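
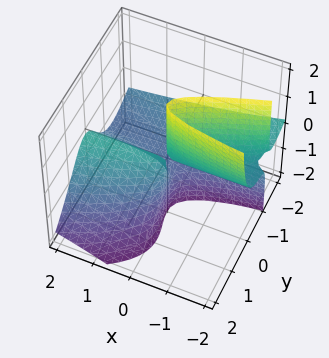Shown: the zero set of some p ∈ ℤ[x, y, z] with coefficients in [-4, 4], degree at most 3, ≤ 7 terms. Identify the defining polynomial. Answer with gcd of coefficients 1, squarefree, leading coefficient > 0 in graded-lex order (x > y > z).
y^3 + 2*y^2*z - x*y + x*z + 3*y^2

(a) Degree: no degree-2 surface has this shape, so deg p = 3.
(b) From the visible intercepts: the visible z-axis segment lies entirely on the surface; the visible x-axis segment lies entirely on the surface.
(c) Matching integer coefficients to the picture gives p.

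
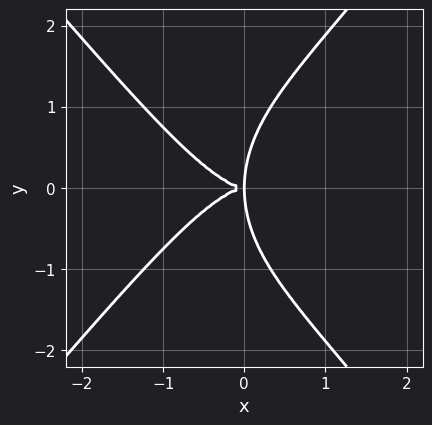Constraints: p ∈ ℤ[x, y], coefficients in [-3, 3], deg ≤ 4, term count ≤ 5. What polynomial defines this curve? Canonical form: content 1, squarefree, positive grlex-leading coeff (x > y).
2*x^4 - y^4 + 3*x*y^2

First, the degree is 4 — the shape is more complex than any degree-3 curve.
Then, symmetries: the y ↦ −y reflection is a symmetry, so y appears only in even powers.
Then, from the visible intercepts: it meets the y-axis at y = 0 (among the integer gridlines); one x-axis crossing is at x = 0.
Finally, matching integer coefficients to the picture gives p.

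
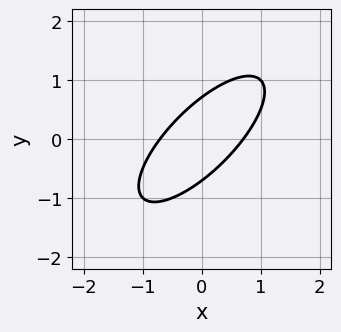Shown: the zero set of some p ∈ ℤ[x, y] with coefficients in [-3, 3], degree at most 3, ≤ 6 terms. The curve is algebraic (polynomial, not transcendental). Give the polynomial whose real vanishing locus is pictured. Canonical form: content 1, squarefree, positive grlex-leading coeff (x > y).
2*x^2 - 3*x*y + 2*y^2 - 1

1. The degree is 2 — a generic line meets the curve in up to 2 points.
2. Putting this together gives p.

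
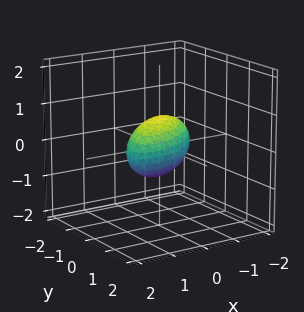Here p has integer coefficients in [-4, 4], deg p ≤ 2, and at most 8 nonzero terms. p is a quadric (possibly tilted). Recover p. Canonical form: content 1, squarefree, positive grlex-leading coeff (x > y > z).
2*x^2 - 3*x*y + 3*y^2 - y*z + 3*z^2 - 2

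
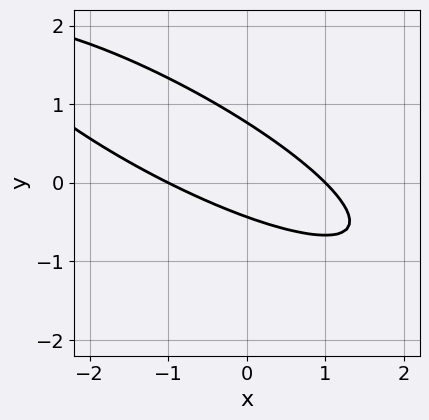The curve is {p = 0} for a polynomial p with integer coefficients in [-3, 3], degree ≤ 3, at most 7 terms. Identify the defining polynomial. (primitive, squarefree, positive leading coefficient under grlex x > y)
x^2 + 3*x*y + 3*y^2 - y - 1

(a) The degree is 2 — no degree-1 curve has this shape.
(b) Against the integer gridlines: the x-axis gridline crossings are at x ∈ {-1, 1}.
(c) Matching integer coefficients to the picture gives p.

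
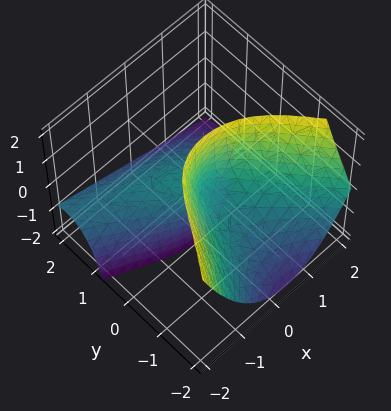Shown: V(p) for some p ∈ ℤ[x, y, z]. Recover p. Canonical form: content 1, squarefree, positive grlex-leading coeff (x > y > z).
x^2*y - y^3 - 2*x^2 - x*y - 3*y*z

(a) I count 2 distinct pieces. Treating them together as one polynomial.
(b) deg p = 3. The shape is more complex than any degree-2 surface.
(c) Reading off the gridlines: it crosses the y-axis at the gridline y = 0; one x-axis crossing is at x = 0; every point of the z-axis in the box is on the surface.
(d) Matching integer coefficients to the picture gives p.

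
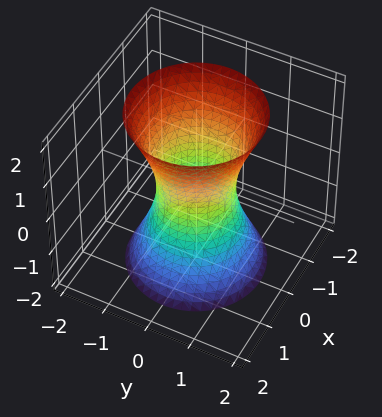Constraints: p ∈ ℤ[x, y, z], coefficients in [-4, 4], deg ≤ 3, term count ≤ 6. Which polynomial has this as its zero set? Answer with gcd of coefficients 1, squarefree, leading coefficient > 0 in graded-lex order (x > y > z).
1. deg p = 2.
2. Symmetries: it's symmetric under z → −z, forcing even powers of z; rotational symmetry about the z-axis ⇒ p depends on x, y only through x² + y².
3. From the visible intercepts: a circular section at z = 0 has radius between 0 and 1; no z-intercept at any integer in the box.
4. Matching integer coefficients to the picture gives p.

3*x^2 + 3*y^2 - z^2 - 2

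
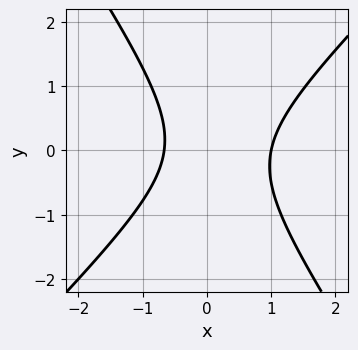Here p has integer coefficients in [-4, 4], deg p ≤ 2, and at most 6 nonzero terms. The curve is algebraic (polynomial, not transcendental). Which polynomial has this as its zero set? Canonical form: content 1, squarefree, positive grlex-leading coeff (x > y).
First, the degree is 2 — a generic line meets the curve in up to 2 points.
Next, from the axis intercepts and sections: the curve avoids every integer y-axis point in the box; it meets the x-axis at x = 1 (among the integer gridlines).
Finally, solving for integer coefficients yields p as stated.

3*x^2 - x*y - 2*y^2 - x - 2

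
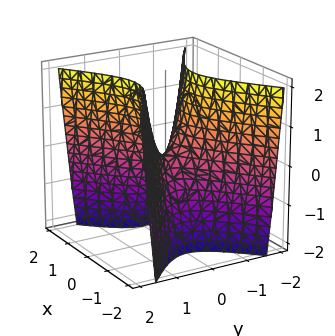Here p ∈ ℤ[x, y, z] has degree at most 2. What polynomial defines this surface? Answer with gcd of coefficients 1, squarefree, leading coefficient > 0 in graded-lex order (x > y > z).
(a) The degree is 2 — a hyperbolic paraboloid; a quadric.
(b) Symmetries: the x ↦ −x reflection is a symmetry, so x appears only in even powers; mirror symmetry y ↦ −y ⇒ only even powers of y.
(c) From the visible intercepts: it meets the x-axis at x = 0 (among the integer gridlines); one y-axis crossing is at y = 0.
(d) Solving for integer coefficients yields p as stated.

2*x^2 - 3*y^2 + z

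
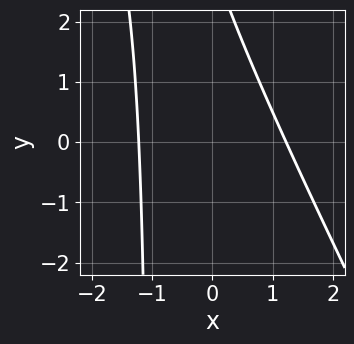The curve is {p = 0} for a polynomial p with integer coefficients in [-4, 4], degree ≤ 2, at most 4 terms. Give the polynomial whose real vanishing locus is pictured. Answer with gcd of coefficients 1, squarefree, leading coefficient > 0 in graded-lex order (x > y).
2*x^2 + x*y + y - 3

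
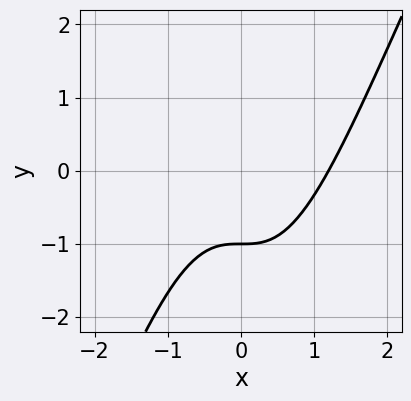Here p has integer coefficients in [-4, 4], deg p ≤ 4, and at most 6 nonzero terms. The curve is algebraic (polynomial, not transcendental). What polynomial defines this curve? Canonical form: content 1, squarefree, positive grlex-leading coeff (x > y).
First, deg p = 3. The shape is more complex than any degree-2 curve.
Next, against the integer gridlines: one y-axis crossing is at y = -1.
Finally, putting this together gives p.

2*x^3 - x^2*y - x^2 - 2*y - 2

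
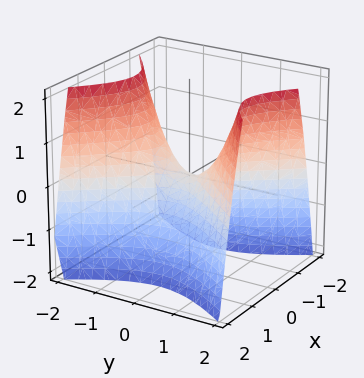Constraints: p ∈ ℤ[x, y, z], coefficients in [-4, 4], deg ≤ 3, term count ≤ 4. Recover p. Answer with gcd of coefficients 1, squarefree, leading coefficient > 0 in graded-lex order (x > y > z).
3*x^2 - 2*y^2 + 2*z

First, deg p = 2. A hyperbolic paraboloid; a quadric.
Then, symmetries: it's symmetric under y → −y, forcing even powers of y; mirror symmetry x ↦ −x ⇒ only even powers of x.
Next, reading off the gridlines: it crosses the y-axis at the gridline y = 0; it meets the x-axis at x = 0 (among the integer gridlines); it meets the z-axis at z = 0 (among the integer gridlines).
Finally, these observations pin down the coefficients.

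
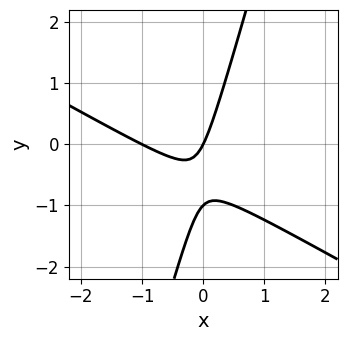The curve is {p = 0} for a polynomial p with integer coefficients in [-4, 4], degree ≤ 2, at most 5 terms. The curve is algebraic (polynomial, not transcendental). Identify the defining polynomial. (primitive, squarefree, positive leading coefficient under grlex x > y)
2*x^2 + 3*x*y - y^2 + 2*x - y

deg p = 2.
Reading off the gridlines: among the integer gridlines, it crosses the x-axis at x ∈ {-1, 0}; among the integer gridlines, it crosses the y-axis at y ∈ {-1, 0}.
Together with the visible shape, these determine p as stated.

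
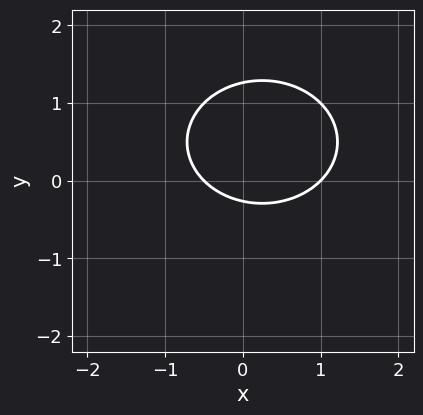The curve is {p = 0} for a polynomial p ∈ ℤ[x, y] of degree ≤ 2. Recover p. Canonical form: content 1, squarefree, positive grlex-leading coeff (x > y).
2*x^2 + 3*y^2 - x - 3*y - 1

1. deg p = 2.
2. Reading off the gridlines: it meets the x-axis at x = 1 (among the integer gridlines).
3. Solving for integer coefficients yields p as stated.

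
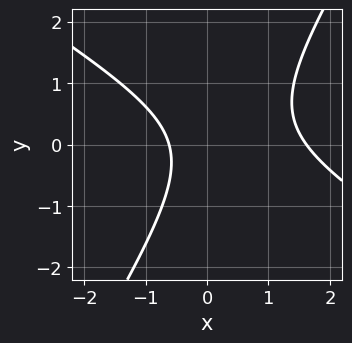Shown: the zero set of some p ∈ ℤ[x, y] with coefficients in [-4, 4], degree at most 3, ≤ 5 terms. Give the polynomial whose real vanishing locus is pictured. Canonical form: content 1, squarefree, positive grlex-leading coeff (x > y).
(a) deg p = 2. The shape is more complex than any degree-1 curve.
(b) From the axis intercepts and sections: the curve avoids every integer y-axis point in the box.
(c) The integer polynomial consistent with all of this is the stated p.

x^2 + x*y - y^2 - x - 1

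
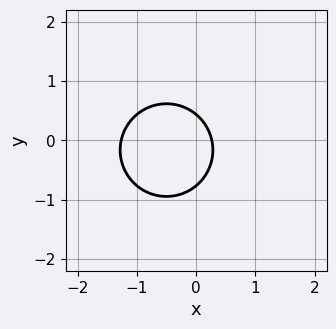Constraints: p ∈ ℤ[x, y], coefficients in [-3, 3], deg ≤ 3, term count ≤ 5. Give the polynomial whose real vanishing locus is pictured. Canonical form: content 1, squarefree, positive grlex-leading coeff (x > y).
First, degree: the shape is more complex than any degree-1 curve, so deg p = 2.
Finally, putting this together gives p.

3*x^2 + 3*y^2 + 3*x + y - 1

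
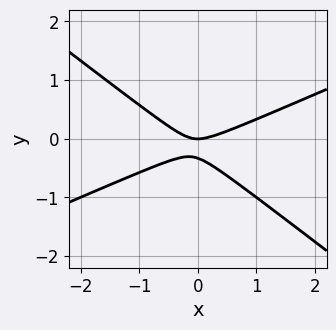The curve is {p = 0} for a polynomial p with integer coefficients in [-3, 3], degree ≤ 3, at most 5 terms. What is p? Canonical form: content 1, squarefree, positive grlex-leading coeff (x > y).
x^2 - x*y - 3*y^2 - y

The degree is 2 — the shape is more complex than any degree-1 curve.
Against the integer gridlines: it crosses the y-axis at the gridline y = 0; it meets the x-axis at x = 0 (among the integer gridlines).
Together with the visible shape, these determine p as stated.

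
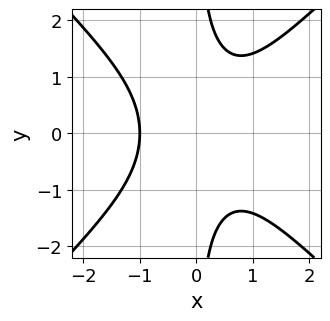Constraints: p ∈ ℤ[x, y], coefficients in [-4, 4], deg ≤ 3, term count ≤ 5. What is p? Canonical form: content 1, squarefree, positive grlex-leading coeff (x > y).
First, the degree is 3 — the shape is more complex than any degree-2 curve.
Next, symmetries: the y ↦ −y reflection is a symmetry, so y appears only in even powers.
Next, against the integer gridlines: it meets the x-axis at x = -1 (among the integer gridlines); it misses every integer gridline on the y-axis.
Finally, matching integer coefficients to the picture gives p.

x^3 - x*y^2 + 1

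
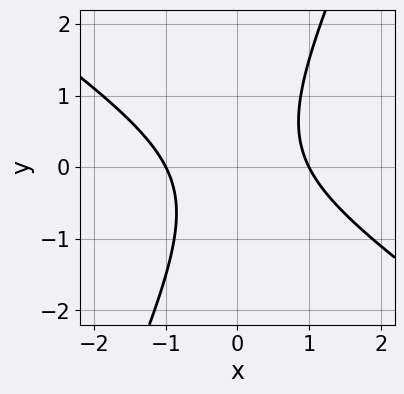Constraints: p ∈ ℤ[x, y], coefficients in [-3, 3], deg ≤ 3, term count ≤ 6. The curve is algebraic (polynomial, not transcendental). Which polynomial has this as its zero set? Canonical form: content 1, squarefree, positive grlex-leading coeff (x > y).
3*x^2 + 3*x*y - 2*y^2 - 3

1. deg p = 2. A generic line meets the curve in up to 2 points.
2. Checking where it meets the axes: it misses every integer gridline on the y-axis; the x-axis gridline crossings are at x ∈ {-1, 1}.
3. Solving for integer coefficients yields p as stated.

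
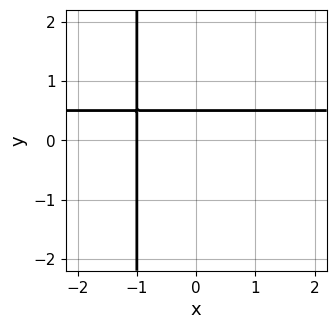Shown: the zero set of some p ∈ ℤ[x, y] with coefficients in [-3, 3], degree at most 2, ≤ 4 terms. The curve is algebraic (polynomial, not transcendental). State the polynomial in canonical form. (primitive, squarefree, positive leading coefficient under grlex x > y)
2*x*y - x + 2*y - 1

First, the degree is 2 — the shape is more complex than any degree-1 curve.
Then, checking where it meets the axes: it crosses the x-axis at the gridline x = -1.
Finally, fitting integer coefficients to these (and the overall shape) gives p.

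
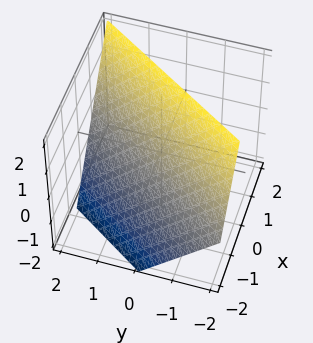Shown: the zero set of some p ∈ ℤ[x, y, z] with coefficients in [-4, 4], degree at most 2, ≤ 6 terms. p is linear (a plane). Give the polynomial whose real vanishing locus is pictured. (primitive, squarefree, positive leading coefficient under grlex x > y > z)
(a) Degree: every cross-section is a straight line — this is a plane, so deg p = 1.
(b) From the axis intercepts and sections: one z-axis crossing is at z = 1; it crosses the y-axis at the gridline y = 1.
(c) These observations pin down the coefficients.

3*x - 2*y - 2*z + 2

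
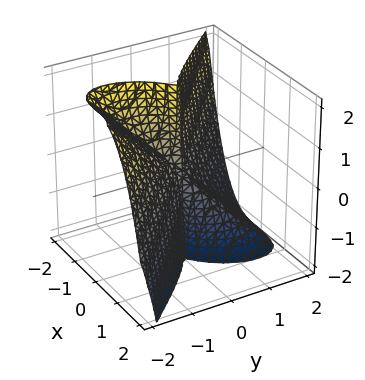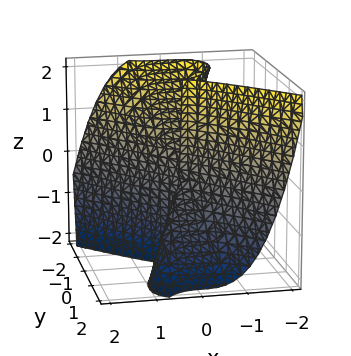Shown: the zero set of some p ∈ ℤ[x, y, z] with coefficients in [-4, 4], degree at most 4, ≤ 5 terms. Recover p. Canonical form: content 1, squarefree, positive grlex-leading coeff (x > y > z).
3*x^3 + 2*y^3 + 2*y^2*z

1. deg p = 3.
2. From the axis intercepts and sections: one y-axis crossing is at y = 0; one x-axis crossing is at x = 0.
3. Together with the visible shape, these determine p as stated.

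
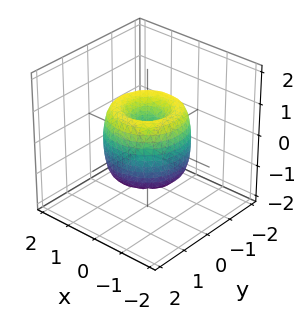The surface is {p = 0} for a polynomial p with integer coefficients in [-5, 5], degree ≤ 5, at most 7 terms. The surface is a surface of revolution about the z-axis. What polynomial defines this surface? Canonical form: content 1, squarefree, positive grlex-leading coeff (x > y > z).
2*x^4 + 4*x^2*y^2 + 2*y^4 - 3*x^2 - 3*y^2 + z^2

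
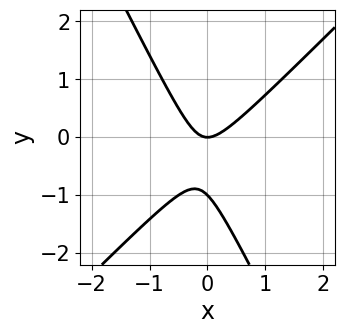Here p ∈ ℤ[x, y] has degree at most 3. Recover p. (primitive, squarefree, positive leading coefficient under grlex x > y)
2*x^2 - x*y - y^2 - y

1. Degree: the shape is more complex than any degree-1 curve, so deg p = 2.
2. Reading off the gridlines: it meets the x-axis at x = 0 (among the integer gridlines); the y-axis gridline crossings are at y ∈ {-1, 0}.
3. Matching integer coefficients to the picture gives p.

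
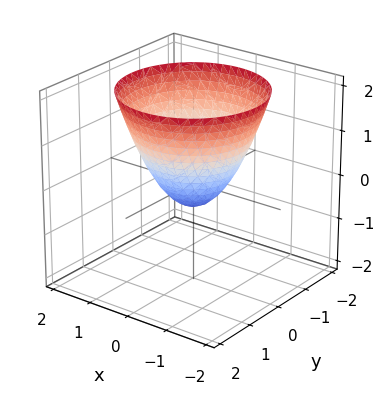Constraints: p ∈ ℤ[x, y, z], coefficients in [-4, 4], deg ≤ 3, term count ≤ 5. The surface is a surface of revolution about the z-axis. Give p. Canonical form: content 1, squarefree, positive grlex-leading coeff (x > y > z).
(a) deg p = 2. No degree-1 surface has this shape.
(b) Symmetries: every cross-section ⟂ z is a circle, so x, y appear only via x² + y².
(c) Against the integer gridlines: a circular section at z = 0 has radius between 0 and 1.
(d) These observations pin down the coefficients.

2*x^2 + 2*y^2 - 2*z - 1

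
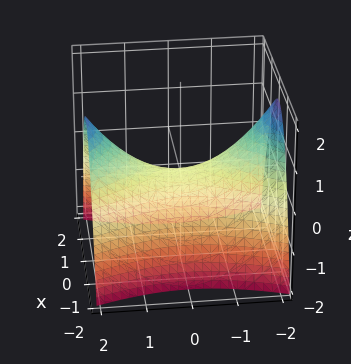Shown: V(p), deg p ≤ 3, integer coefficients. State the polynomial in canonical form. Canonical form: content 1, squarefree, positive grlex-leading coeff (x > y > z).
The degree is 2 — a saddle surface; a quadric.
Symmetries: mirror symmetry x ↦ −x ⇒ only even powers of x; it's symmetric under y → −y, forcing even powers of y.
Reading off the gridlines: it crosses the z-axis at the gridline z = 0; it meets the y-axis at y = 0 (among the integer gridlines); it meets the x-axis at x = 0 (among the integer gridlines).
Assembling these constraints gives the stated polynomial.

3*x^2 - y^2 + 3*z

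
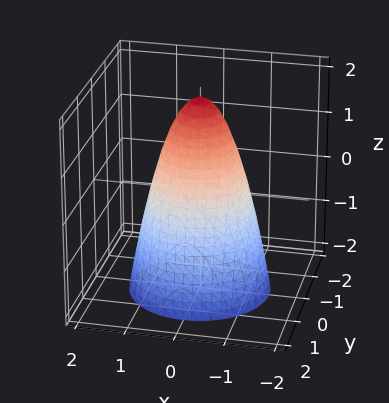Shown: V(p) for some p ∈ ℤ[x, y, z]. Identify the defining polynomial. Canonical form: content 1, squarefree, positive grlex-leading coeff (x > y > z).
2*x^2 + 2*y^2 + z - 2

Degree: the shape is more complex than any degree-1 surface, so deg p = 2.
By symmetry, the surface is invariant under rotation about z: p = q(x² + y², z).
Observable constraints: a circular section at z = -1 has radius between 1 and 2; the x-axis gridline crossings are at x ∈ {-1, 1}; one z-axis crossing is at z = 2.
Putting this together gives p. Check: (0, 1, 0) on the y-axis lies on the surface, and p(0, 1, 0) = 0. ✓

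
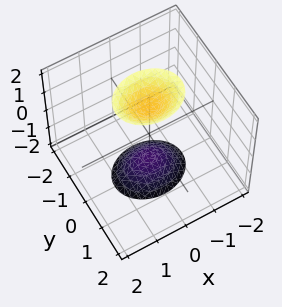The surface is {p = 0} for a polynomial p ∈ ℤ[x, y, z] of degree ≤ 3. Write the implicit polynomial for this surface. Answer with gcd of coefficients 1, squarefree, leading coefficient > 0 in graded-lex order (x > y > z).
First, I count 2 distinct pieces. They look like related sheets of one shape, so recover p as a whole.
Next, the degree is 2 — two separate bowl-shaped sheets opening away from each other; a quadric.
Next, symmetries: it's symmetric under z → −z, forcing even powers of z; the x ↦ −x reflection is a symmetry, so x appears only in even powers; the y ↦ −y reflection is a symmetry, so y appears only in even powers.
Next, observable constraints: no x-intercept at any integer in the box; no y-intercept at any integer in the box.
Finally, these observations pin down the coefficients.

2*x^2 + 3*y^2 - z^2 + 2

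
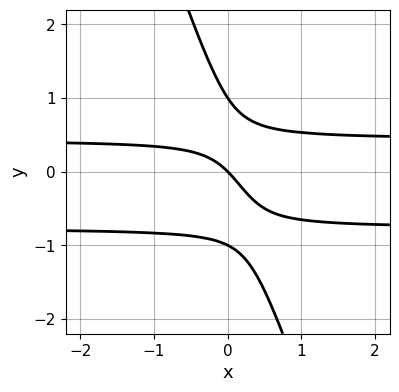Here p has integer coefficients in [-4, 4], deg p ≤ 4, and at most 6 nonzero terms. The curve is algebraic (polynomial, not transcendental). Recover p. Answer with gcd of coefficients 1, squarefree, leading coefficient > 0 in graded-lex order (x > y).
3*x*y^2 + y^3 + x*y - x - y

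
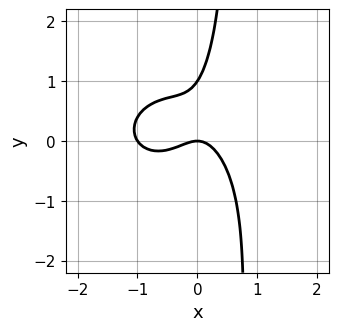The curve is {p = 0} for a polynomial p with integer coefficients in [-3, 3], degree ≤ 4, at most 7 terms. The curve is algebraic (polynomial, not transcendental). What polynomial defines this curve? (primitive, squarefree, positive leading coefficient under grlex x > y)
(a) The degree is 3 — no degree-2 curve has this shape.
(b) Against the integer gridlines: among the integer gridlines, it crosses the x-axis at x ∈ {-1, 0}; among the integer gridlines, it crosses the y-axis at y ∈ {0, 1}.
(c) Putting this together gives p.

3*x^3 + 3*x*y^2 + 3*x^2 - 2*y^2 + 2*y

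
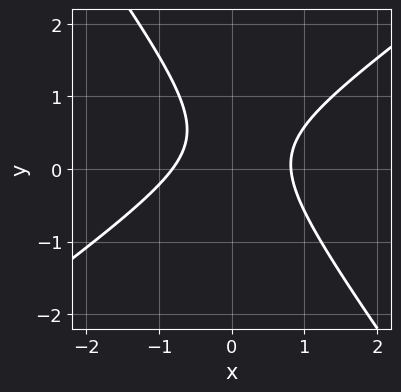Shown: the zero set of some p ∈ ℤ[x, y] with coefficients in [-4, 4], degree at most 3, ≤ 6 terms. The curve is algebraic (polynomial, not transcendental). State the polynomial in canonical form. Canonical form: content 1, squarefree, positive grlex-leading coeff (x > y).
deg p = 2.
Against the integer gridlines: the curve avoids every integer y-axis point in the box.
Together with the visible shape, these determine p as stated.

3*x^2 - 2*x*y - 3*y^2 + 2*y - 2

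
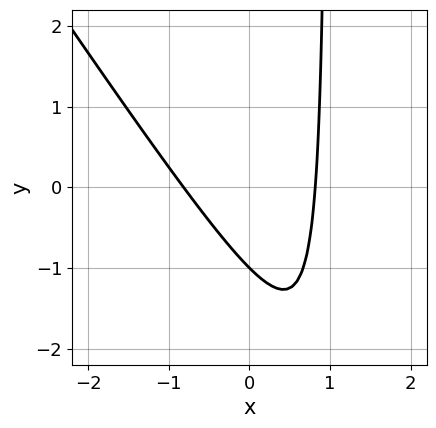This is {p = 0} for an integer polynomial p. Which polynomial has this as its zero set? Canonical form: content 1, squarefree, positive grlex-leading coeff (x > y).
1. The degree is 2 — a generic line meets the curve in up to 2 points.
2. Observable constraints: it crosses the y-axis at the gridline y = -1.
3. Together with the visible shape, these determine p as stated.

3*x^2 + 2*x*y - 2*y - 2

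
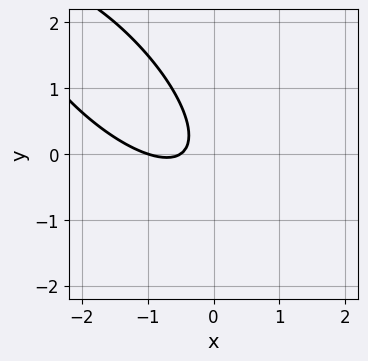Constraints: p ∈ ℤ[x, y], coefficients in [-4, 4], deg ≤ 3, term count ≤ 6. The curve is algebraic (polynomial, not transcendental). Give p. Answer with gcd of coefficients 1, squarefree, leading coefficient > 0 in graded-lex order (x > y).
2*x^2 + 3*x*y + 2*y^2 + 3*x + 1

deg p = 2. A generic line meets the curve in up to 2 points.
Against the integer gridlines: it misses every integer gridline on the y-axis; it crosses the x-axis at the gridline x = -1.
These observations pin down the coefficients.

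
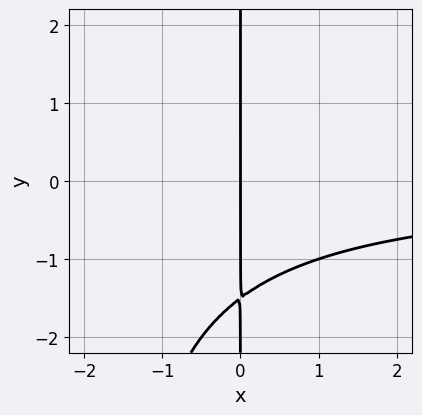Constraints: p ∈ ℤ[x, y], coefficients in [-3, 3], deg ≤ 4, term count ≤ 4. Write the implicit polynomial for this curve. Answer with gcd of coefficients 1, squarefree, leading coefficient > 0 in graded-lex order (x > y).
x^2*y + 2*x*y + 3*x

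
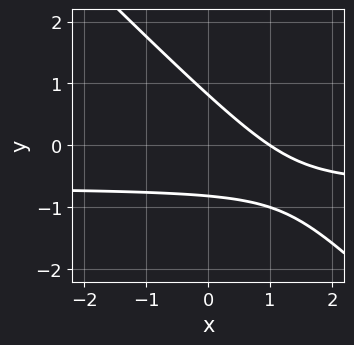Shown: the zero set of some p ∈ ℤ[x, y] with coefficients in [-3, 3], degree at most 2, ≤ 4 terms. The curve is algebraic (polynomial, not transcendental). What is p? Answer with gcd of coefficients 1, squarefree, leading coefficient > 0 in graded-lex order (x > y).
The degree is 2 — the shape is more complex than any degree-1 curve.
Reading off the gridlines: it meets the x-axis at x = 1 (among the integer gridlines).
Putting this together gives p.

3*x*y + 3*y^2 + 2*x - 2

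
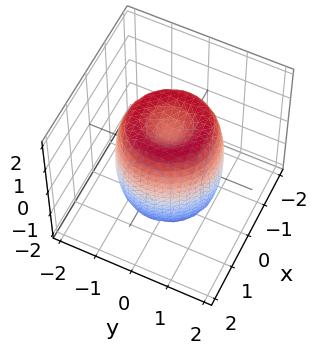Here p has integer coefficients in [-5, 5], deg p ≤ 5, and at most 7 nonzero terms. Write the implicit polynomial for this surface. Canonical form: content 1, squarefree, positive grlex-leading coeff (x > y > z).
(a) Degree: no degree-3 surface has this shape, so deg p = 4.
(b) Symmetry: the surface is invariant under rotation about z: p = q(x² + y², z).
(c) Observable constraints: the z-axis gridline crossings are at z ∈ {-1, 1}; a circular section at z = -1 has radius between 1 and 2.
(d) These observations pin down the coefficients.

2*x^4 + 4*x^2*y^2 + 2*y^4 - 3*x^2 - 3*y^2 + z^2 - 1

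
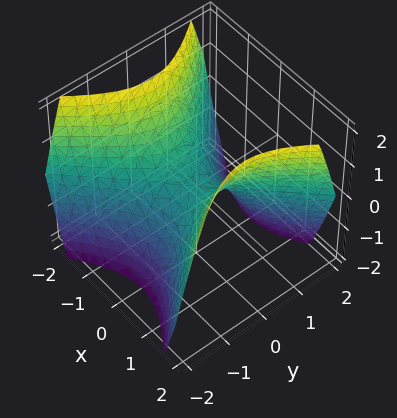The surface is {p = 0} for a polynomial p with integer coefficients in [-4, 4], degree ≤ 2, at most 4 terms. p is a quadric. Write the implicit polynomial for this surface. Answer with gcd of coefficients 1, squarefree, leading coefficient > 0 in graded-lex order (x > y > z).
x^2 - y^2 - z

First, degree: a hyperbolic paraboloid; a quadric, so deg p = 2.
Next, symmetries: the x ↦ −x reflection is a symmetry, so x appears only in even powers; it's symmetric under y → −y, forcing even powers of y.
Next, reading off the gridlines: it crosses the y-axis at the gridline y = 0; it crosses the x-axis at the gridline x = 0; it meets the z-axis at z = 0 (among the integer gridlines).
Finally, these observations pin down the coefficients.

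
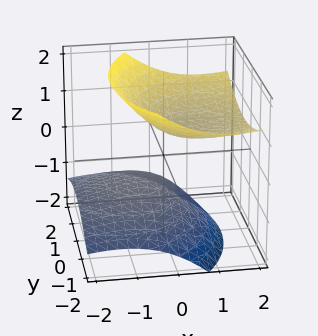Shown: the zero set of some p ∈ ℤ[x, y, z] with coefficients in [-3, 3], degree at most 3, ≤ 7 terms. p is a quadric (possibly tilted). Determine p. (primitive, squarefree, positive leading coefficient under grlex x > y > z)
1. I count 2 distinct pieces. Treating them together as one polynomial.
2. The degree is 2 — the shape is more complex than any degree-1 surface.
3. From the axis intercepts and sections: the surface avoids every integer x-axis point in the box; the surface avoids every integer y-axis point in the box.
4. Solving for integer coefficients yields p as stated.

x^2 - 2*x*z + y^2 - 2*z^2 + 1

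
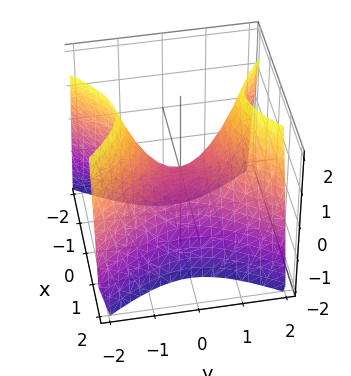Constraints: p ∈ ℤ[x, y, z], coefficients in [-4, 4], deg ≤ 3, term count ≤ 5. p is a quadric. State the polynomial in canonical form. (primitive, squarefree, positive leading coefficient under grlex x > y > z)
3*x^2 - 2*y^2 + 2*z

1. deg p = 2.
2. Symmetries: the y ↦ −y reflection is a symmetry, so y appears only in even powers; mirror symmetry x ↦ −x ⇒ only even powers of x.
3. Reading off the gridlines: it crosses the x-axis at the gridline x = 0; one y-axis crossing is at y = 0.
4. The integer polynomial consistent with all of this is the stated p.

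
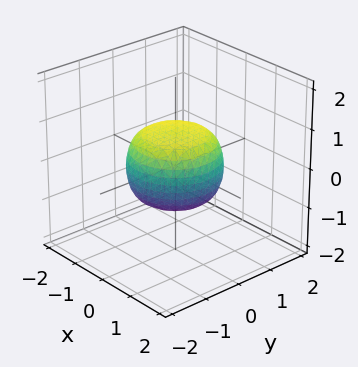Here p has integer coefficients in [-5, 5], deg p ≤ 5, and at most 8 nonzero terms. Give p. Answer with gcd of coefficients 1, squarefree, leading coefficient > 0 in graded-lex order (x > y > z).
1. The degree is 4 — no degree-3 surface has this shape.
2. By symmetry, every cross-section ⟂ z is a circle, so x, y appear only via x² + y².
3. Against the integer gridlines: a circular section at z = 0 has radius between 1 and 2.
4. Putting this together gives p.

2*x^4 + 4*x^2*y^2 + 2*y^4 - x^2 - y^2 + 3*z^2 - 2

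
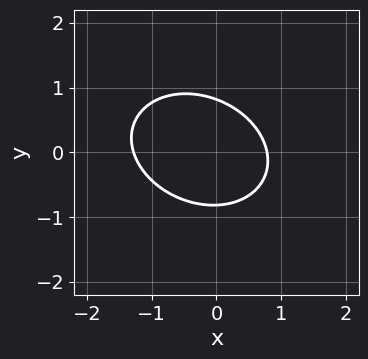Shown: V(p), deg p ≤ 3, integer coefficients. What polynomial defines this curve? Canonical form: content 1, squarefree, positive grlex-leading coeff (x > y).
1. deg p = 2. The shape is more complex than any degree-1 curve.
2. Solving for integer coefficients yields p as stated.

2*x^2 + x*y + 3*y^2 + x - 2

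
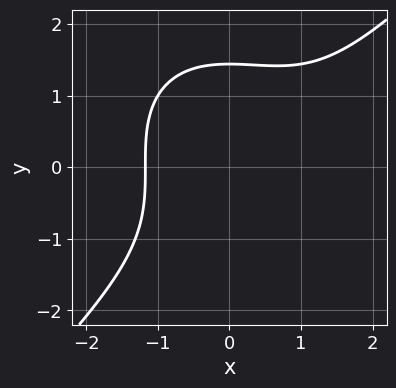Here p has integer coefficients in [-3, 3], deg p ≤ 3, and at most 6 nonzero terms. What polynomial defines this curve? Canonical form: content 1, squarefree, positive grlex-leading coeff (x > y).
deg p = 3. The shape is more complex than any degree-2 curve.
Putting this together gives p.

x^3 - y^3 - x^2 + 3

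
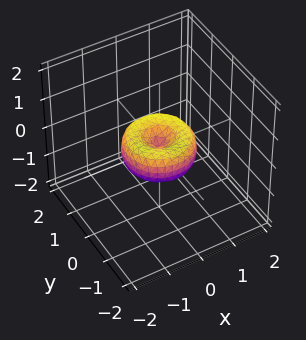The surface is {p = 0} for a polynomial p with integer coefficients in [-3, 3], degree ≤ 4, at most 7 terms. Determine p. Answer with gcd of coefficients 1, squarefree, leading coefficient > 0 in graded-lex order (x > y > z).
(a) The degree is 4 — a generic line meets the surface in up to 4 points.
(b) Symmetries: the z-axis is an axis of rotation, so x and y enter only as x² + y².
(c) Observable constraints: the x-axis gridline crossings are at x ∈ {-1, 0, 1}; the y-axis gridline crossings are at y ∈ {-1, 0, 1}.
(d) Solving for integer coefficients yields p as stated.

x^4 + 2*x^2*y^2 + y^4 - x^2 - y^2 + z^2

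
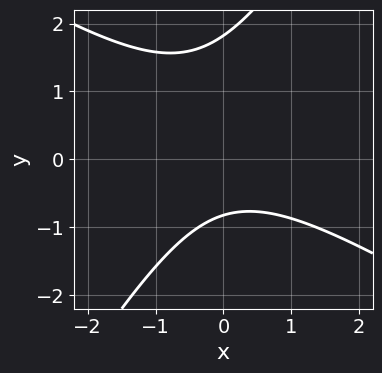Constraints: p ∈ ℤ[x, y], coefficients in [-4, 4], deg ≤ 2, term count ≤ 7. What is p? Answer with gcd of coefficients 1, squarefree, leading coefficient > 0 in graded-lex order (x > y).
2*x^2 + 2*x*y - 2*y^2 + 2*y + 3

1. deg p = 2. A generic line meets the curve in up to 2 points.
2. From the visible intercepts: it misses every integer gridline on the x-axis.
3. Matching integer coefficients to the picture gives p.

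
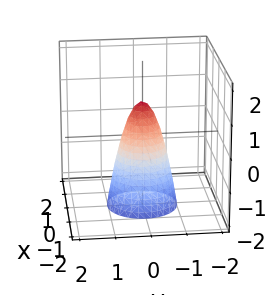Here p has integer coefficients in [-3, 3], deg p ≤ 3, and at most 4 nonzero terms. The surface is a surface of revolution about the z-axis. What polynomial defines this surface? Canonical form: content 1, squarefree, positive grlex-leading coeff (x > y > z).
First, the degree is 2 — the shape is more complex than any degree-1 surface.
Then, symmetries: rotational symmetry about the z-axis ⇒ p depends on x, y only through x² + y².
Next, from the visible intercepts: a circular section at z = 0 has radius between 0 and 1; one z-axis crossing is at z = 1.
Finally, fitting integer coefficients to these (and the overall shape) gives p.

3*x^2 + 3*y^2 + z - 1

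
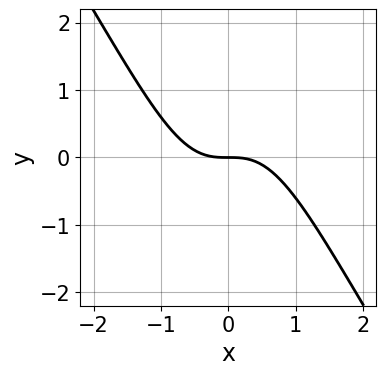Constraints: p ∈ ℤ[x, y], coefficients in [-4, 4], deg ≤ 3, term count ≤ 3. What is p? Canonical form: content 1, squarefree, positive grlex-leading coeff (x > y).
First, the degree is 3 — the shape is more complex than any degree-2 curve.
Then, checking where it meets the axes: it meets the x-axis at x = 0 (among the integer gridlines); it crosses the y-axis at the gridline y = 0.
Finally, matching integer coefficients to the picture gives p.

3*x^3 + 2*x^2*y + 3*y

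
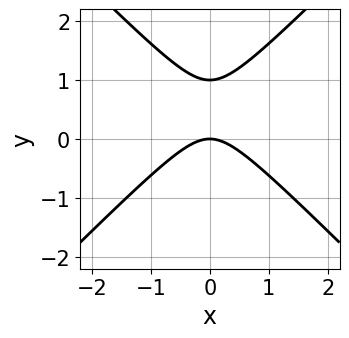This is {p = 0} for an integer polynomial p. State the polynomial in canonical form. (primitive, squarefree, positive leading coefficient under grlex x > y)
x^2 - y^2 + y

1. Degree: a generic line meets the curve in up to 2 points, so deg p = 2.
2. Symmetries: the x ↦ −x reflection is a symmetry, so x appears only in even powers.
3. Checking where it meets the axes: one x-axis crossing is at x = 0; among the integer gridlines, it crosses the y-axis at y ∈ {0, 1}.
4. Solving for integer coefficients yields p as stated.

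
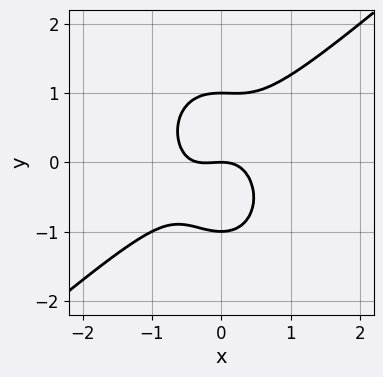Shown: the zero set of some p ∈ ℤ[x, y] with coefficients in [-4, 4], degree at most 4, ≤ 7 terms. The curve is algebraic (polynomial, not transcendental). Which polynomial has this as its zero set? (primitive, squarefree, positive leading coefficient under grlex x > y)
Degree: the shape is more complex than any degree-2 curve, so deg p = 3.
From the axis intercepts and sections: the y-axis gridline crossings are at y ∈ {-1, 0, 1}; it crosses the x-axis at the gridline x = 0.
Matching integer coefficients to the picture gives p.

3*x^3 - 2*x^2*y - 2*y^3 + x^2 + 2*y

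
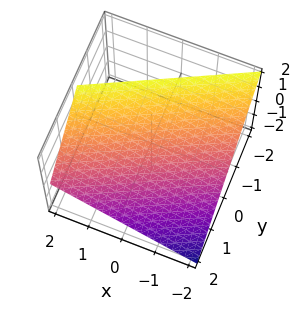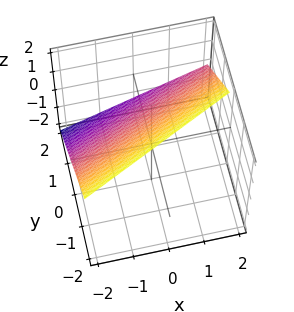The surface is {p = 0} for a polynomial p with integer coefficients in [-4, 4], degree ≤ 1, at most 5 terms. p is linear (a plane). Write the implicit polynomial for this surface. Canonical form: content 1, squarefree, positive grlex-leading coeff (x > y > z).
x - 2*y - 2*z + 2

First, deg p = 1. Every cross-section is a straight line — this is a plane.
Next, checking where it meets the axes: one y-axis crossing is at y = 1; one z-axis crossing is at z = 1; one x-axis crossing is at x = -2.
Finally, fitting integer coefficients to these (and the overall shape) gives p.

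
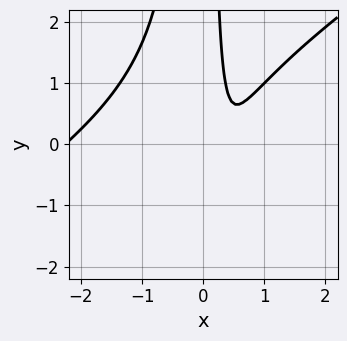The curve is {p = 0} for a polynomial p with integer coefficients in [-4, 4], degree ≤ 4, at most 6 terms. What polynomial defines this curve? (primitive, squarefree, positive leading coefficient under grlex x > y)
First, the degree is 3 — a generic line meets the curve in up to 3 points.
Next, from the visible intercepts: the curve avoids every integer y-axis point in the box; the curve avoids every integer x-axis point in the box.
Finally, matching integer coefficients to the picture gives p.

2*x^3 - 3*x^2*y + 3*x^2 - 3*x + 1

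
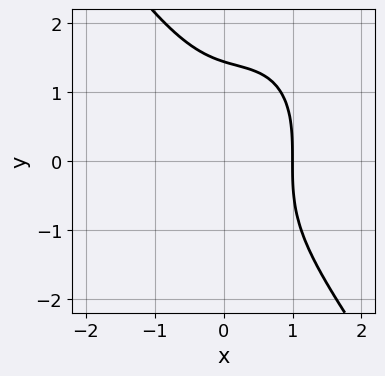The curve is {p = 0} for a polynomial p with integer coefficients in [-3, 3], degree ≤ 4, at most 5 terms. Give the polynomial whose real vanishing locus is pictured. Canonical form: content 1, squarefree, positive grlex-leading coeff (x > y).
3*x^3 + y^3 - 2*x^2 + 2*x - 3

(a) The degree is 3 — a generic line meets the curve in up to 3 points.
(b) Against the integer gridlines: it crosses the x-axis at the gridline x = 1.
(c) The integer polynomial consistent with all of this is the stated p.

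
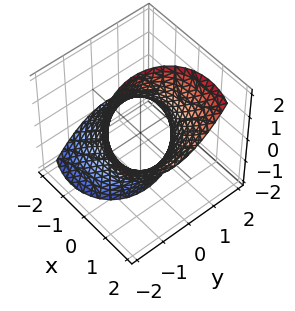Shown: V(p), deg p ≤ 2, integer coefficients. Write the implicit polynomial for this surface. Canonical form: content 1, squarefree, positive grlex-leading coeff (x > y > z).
2*x^2 + x*y - 3*x*z + 2*y^2 - 3

First, degree: no degree-1 surface has this shape, so deg p = 2.
Next, from the visible intercepts: the surface avoids every integer z-axis point in the box.
Finally, assembling these constraints gives the stated polynomial.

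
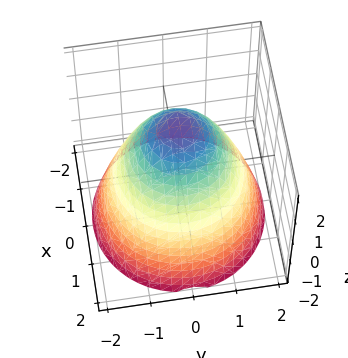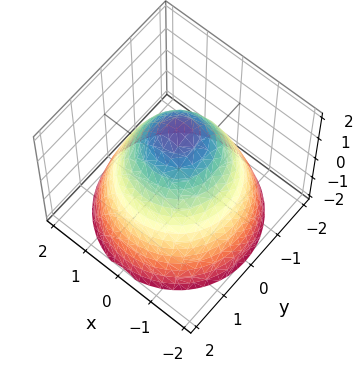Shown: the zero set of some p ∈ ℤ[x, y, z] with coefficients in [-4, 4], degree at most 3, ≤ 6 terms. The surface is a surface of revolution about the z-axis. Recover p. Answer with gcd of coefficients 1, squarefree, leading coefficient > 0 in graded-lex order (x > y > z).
First, the degree is 2 — no degree-1 surface has this shape.
Next, by symmetry, every cross-section ⟂ z is a circle, so x, y appear only via x² + y².
Next, from the visible intercepts: one z-axis crossing is at z = 2; a circular section at z = 1 has radius exactly 1.
Finally, fitting integer coefficients to these (and the overall shape) gives p.

x^2 + y^2 + z - 2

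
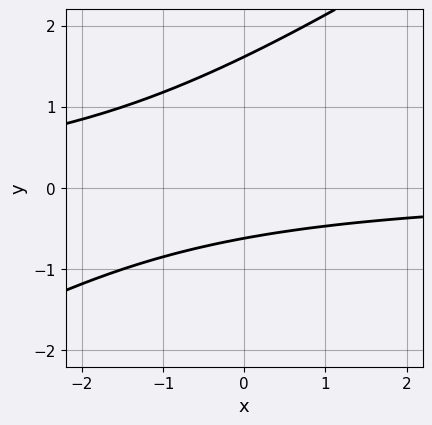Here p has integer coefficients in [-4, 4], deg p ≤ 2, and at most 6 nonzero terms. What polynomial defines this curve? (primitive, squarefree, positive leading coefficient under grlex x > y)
1. deg p = 2.
2. Against the integer gridlines: the curve avoids every integer x-axis point in the box.
3. These observations pin down the coefficients.

2*x*y - 3*y^2 + 3*y + 3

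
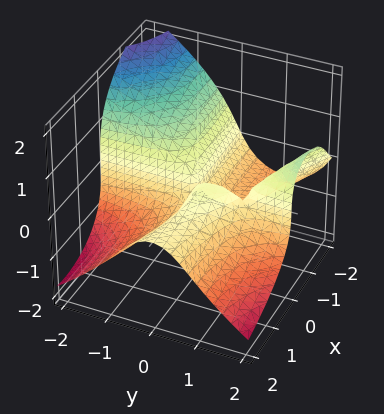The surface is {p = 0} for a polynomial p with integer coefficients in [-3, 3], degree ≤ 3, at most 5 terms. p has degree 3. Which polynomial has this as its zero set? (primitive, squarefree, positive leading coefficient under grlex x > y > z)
Degree: a generic line meets the surface in up to 3 points, so deg p = 3.
Reading off the gridlines: it meets the z-axis at z = 0 (among the integer gridlines); every point of the y-axis in the box is on the surface.
Assembling these constraints gives the stated polynomial. Check: (-1, 0, 0) on the x-axis lies on the surface, and p(-1, 0, 0) = 0. ✓

x^2*y + x^2*z + 2*x*y^2 + 2*z^3 - 2*x*y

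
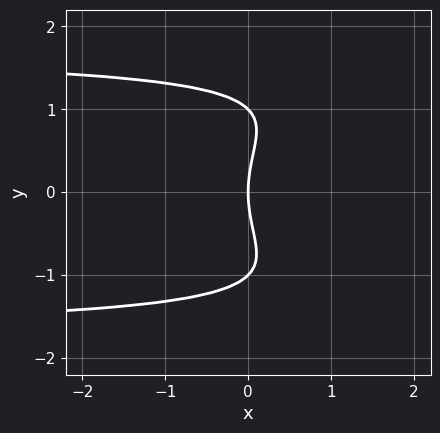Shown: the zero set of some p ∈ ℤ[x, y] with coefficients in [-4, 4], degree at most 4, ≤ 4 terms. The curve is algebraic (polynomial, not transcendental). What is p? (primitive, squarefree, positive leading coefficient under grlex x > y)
y^4 - x*y^2 - y^2 + 3*x

deg p = 4. The shape is more complex than any degree-3 curve.
Symmetries: mirror symmetry y ↦ −y ⇒ only even powers of y.
From the visible intercepts: among the integer gridlines, it crosses the y-axis at y ∈ {-1, 0, 1}; one x-axis crossing is at x = 0.
The integer polynomial consistent with all of this is the stated p.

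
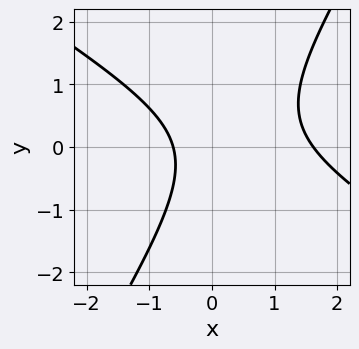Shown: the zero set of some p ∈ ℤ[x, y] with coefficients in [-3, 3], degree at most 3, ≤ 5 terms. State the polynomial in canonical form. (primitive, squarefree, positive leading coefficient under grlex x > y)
x^2 + x*y - y^2 - x - 1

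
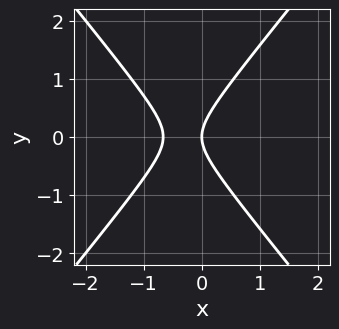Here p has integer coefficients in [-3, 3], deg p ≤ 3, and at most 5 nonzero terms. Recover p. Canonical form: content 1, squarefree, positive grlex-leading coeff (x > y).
3*x^2 - 2*y^2 + 2*x

1. Degree: a generic line meets the curve in up to 2 points, so deg p = 2.
2. Symmetries: mirror symmetry y ↦ −y ⇒ only even powers of y.
3. From the axis intercepts and sections: it meets the x-axis at x = 0 (among the integer gridlines); it meets the y-axis at y = 0 (among the integer gridlines).
4. Putting this together gives p.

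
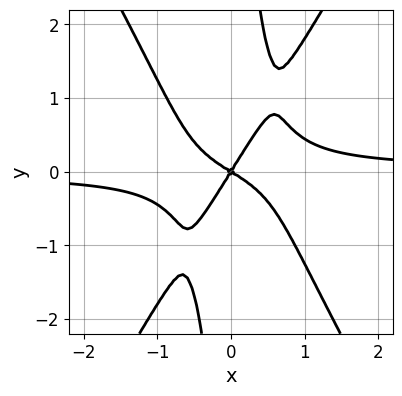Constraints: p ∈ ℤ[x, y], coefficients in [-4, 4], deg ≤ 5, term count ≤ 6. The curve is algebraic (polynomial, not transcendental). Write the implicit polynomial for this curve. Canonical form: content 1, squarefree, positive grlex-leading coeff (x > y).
3*x^3*y - x*y^3 - x^2 - x*y + y^2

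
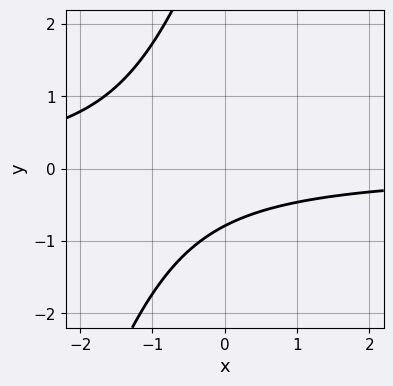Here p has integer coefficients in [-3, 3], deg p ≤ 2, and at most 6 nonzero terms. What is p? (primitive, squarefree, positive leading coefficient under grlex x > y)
1. Degree: the shape is more complex than any degree-1 curve, so deg p = 2.
2. From the axis intercepts and sections: the curve avoids every integer x-axis point in the box.
3. Solving for integer coefficients yields p as stated.

3*x*y - y^2 + 3*y + 3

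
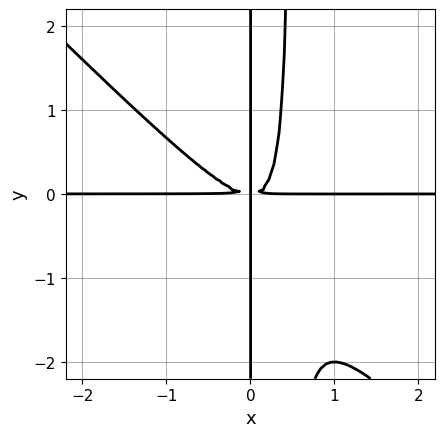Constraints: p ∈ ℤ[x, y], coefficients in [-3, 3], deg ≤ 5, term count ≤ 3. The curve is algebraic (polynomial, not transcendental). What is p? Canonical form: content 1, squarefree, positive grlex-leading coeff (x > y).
First, degree: no degree-3 curve has this shape, so deg p = 4.
Next, observable constraints: the visible y-axis segment lies entirely on the curve; the visible x-axis segment lies entirely on the curve.
Finally, together with the visible shape, these determine p as stated.

2*x^3*y + 2*x^2*y^2 - x*y^2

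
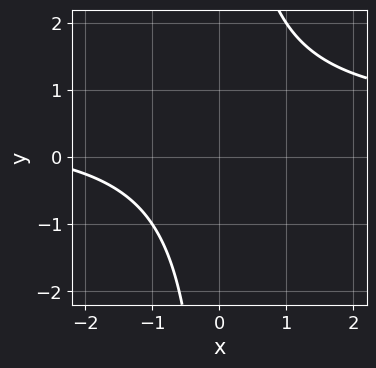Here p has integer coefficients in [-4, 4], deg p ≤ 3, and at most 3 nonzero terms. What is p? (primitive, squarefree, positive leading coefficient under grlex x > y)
First, degree: no degree-1 curve has this shape, so deg p = 2.
Next, checking where it meets the axes: no x-intercept at any integer in the box; the curve avoids every integer y-axis point in the box.
Finally, solving for integer coefficients yields p as stated.

2*x*y - x - 3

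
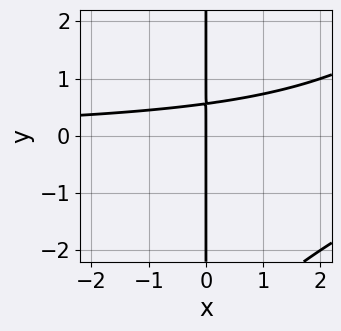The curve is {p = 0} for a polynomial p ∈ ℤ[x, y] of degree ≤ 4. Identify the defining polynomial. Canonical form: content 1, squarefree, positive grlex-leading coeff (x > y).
1. Degree: the shape is more complex than any degree-2 curve, so deg p = 3.
2. Observable constraints: it meets the x-axis at x = 0 (among the integer gridlines); the visible y-axis segment lies entirely on the curve.
3. The integer polynomial consistent with all of this is the stated p.

x^2*y - x*y^2 - 3*x*y + 2*x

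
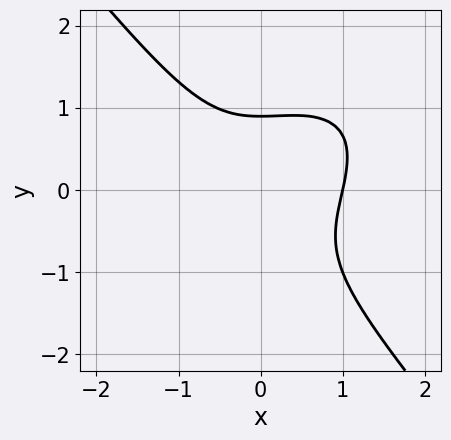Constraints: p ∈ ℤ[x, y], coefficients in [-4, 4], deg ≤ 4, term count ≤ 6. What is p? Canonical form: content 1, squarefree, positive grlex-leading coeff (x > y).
1. The degree is 3 — the shape is more complex than any degree-2 curve.
2. Checking where it meets the axes: it meets the x-axis at x = 1 (among the integer gridlines).
3. Solving for integer coefficients yields p as stated.

3*x^3 - 2*x^2*y + 3*y^3 + y^2 - 3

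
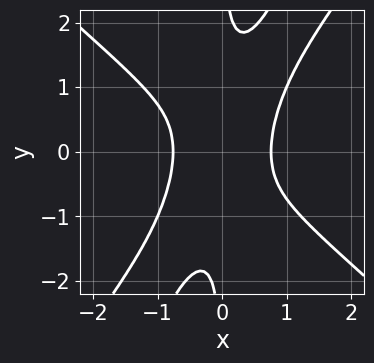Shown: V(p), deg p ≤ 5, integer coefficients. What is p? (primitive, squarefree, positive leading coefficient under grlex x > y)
3*x^4 - 3*x^2*y^2 + x*y^3 - 1

1. Degree: no degree-3 curve has this shape, so deg p = 4.
2. Observable constraints: it misses every integer gridline on the y-axis.
3. Matching integer coefficients to the picture gives p.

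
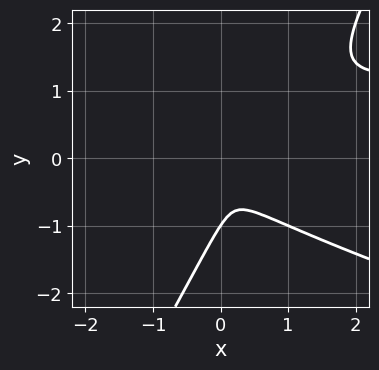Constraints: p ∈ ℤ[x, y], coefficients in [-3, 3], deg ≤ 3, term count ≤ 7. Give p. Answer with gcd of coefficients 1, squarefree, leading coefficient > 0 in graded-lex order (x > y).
First, degree: a generic line meets the curve in up to 3 points, so deg p = 3.
Next, observable constraints: one y-axis crossing is at y = -1.
Finally, matching integer coefficients to the picture gives p.

x^2*y + 3*x*y^2 - 2*y^3 - 2*x^2 - 2*y^2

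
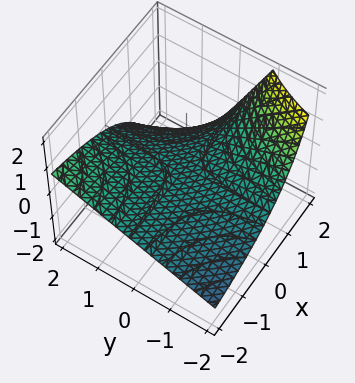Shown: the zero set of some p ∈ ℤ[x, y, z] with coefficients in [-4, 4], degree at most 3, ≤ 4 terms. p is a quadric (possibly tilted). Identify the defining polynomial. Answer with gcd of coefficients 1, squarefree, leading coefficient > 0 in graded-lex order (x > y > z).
x*y - x*z + 3*z

First, deg p = 2. A generic line meets the surface in up to 2 points.
Then, checking where it meets the axes: every point of the y-axis in the box is on the surface; every point of the x-axis in the box is on the surface; it meets the z-axis at z = 0 (among the integer gridlines).
Finally, solving for integer coefficients yields p as stated.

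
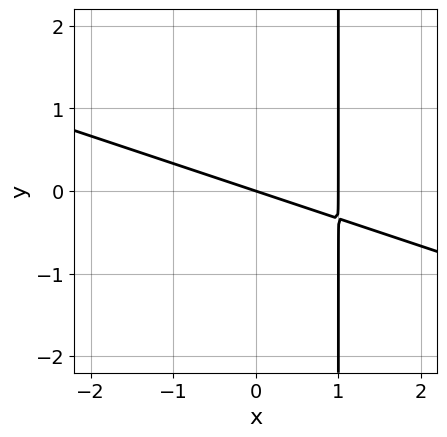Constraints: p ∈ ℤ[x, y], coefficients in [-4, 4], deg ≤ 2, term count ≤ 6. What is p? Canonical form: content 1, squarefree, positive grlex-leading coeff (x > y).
First, degree: the shape is more complex than any degree-1 curve, so deg p = 2.
Then, from the visible intercepts: one y-axis crossing is at y = 0; among the integer gridlines, it crosses the x-axis at x ∈ {0, 1}.
Finally, putting this together gives p.

x^2 + 3*x*y - x - 3*y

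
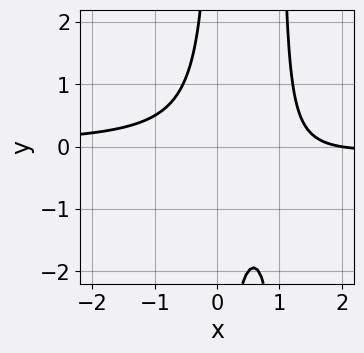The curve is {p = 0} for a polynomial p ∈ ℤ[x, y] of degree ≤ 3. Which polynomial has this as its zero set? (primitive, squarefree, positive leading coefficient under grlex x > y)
3*x^2*y - 3*x*y + x - 2

deg p = 3. No degree-2 curve has this shape.
Checking where it meets the axes: no y-intercept at any integer in the box; one x-axis crossing is at x = 2.
These observations pin down the coefficients.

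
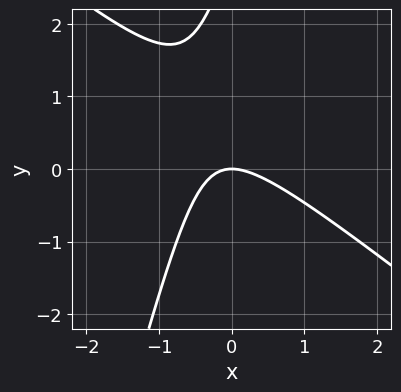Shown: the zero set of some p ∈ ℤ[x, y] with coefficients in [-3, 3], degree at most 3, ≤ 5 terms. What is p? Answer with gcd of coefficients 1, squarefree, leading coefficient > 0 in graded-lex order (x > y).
First, degree: the shape is more complex than any degree-1 curve, so deg p = 2.
Next, from the visible intercepts: it meets the x-axis at x = 0 (among the integer gridlines); one y-axis crossing is at y = 0.
Finally, solving for integer coefficients yields p as stated.

3*x^2 + 3*x*y - y^2 + 3*y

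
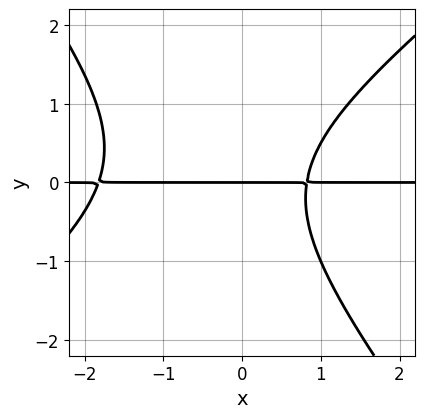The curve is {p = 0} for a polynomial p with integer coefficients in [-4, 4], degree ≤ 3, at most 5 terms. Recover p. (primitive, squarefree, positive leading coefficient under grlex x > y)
2*x^2*y - x*y^2 - 2*y^3 + 2*x*y - 3*y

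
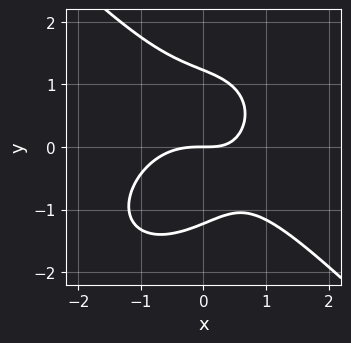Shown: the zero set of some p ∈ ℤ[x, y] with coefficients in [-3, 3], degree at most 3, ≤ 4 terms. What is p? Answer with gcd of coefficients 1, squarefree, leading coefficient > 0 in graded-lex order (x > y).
First, the degree is 3 — the shape is more complex than any degree-2 curve.
Then, from the visible intercepts: one y-axis crossing is at y = 0; one x-axis crossing is at x = 0.
Finally, the integer polynomial consistent with all of this is the stated p.

2*x^3 + 2*y^3 + 2*x*y - 3*y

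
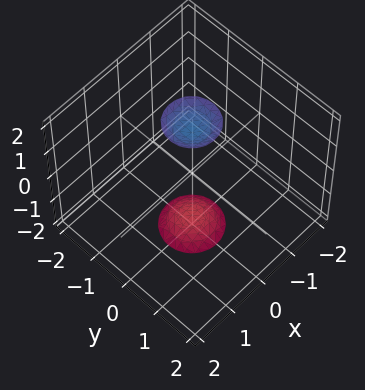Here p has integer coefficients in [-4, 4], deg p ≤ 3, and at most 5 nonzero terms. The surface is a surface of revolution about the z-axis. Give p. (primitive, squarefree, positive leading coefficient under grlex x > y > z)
1. The picture has 2 separate pieces. Treating them together as one polynomial.
2. Degree: no degree-1 surface has this shape, so deg p = 2.
3. Symmetries: rotational symmetry about the z-axis ⇒ p depends on x, y only through x² + y².
4. Against the integer gridlines: a circular section at z = 2 has radius between 0 and 1; no y-intercept at any integer in the box.
5. Together with the visible shape, these determine p as stated.

3*x^2 + 3*y^2 - z^2 + 3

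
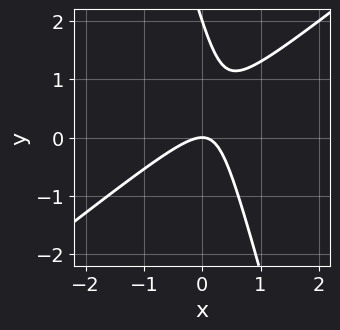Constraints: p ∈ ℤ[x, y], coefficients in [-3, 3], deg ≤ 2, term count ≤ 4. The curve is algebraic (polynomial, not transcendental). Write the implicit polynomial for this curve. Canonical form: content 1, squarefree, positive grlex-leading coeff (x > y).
3*x^2 - 3*x*y - y^2 + 2*y

First, the degree is 2 — the shape is more complex than any degree-1 curve.
Then, reading off the gridlines: the y-axis gridline crossings are at y ∈ {0, 2}; it meets the x-axis at x = 0 (among the integer gridlines).
Finally, together with the visible shape, these determine p as stated.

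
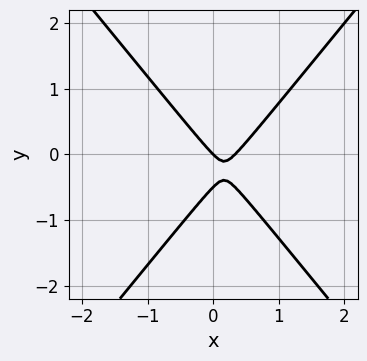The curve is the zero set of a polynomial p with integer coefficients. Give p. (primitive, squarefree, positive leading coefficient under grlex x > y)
(a) Degree: the shape is more complex than any degree-1 curve, so deg p = 2.
(b) From the visible intercepts: one y-axis crossing is at y = 0; one x-axis crossing is at x = 0.
(c) Together with the visible shape, these determine p as stated.

3*x^2 - 2*y^2 - x - y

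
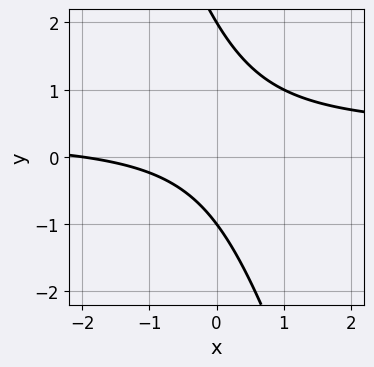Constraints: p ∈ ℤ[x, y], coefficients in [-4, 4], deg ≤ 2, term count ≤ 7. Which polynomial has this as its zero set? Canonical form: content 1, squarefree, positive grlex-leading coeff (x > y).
(a) The degree is 2 — a generic line meets the curve in up to 2 points.
(b) Observable constraints: the y-axis gridline crossings are at y ∈ {-1, 2}; it meets the x-axis at x = -2 (among the integer gridlines).
(c) Matching integer coefficients to the picture gives p.

3*x*y + y^2 - x - y - 2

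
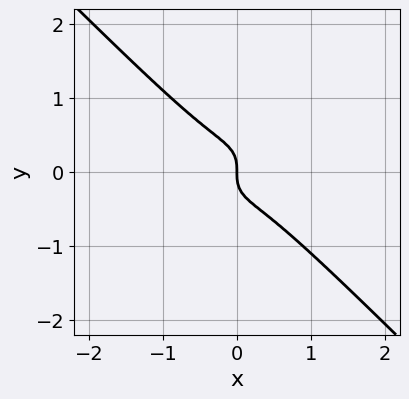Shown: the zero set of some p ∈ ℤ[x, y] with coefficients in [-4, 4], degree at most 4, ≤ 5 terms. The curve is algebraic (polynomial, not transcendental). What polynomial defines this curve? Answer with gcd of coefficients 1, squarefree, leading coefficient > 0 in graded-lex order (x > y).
The degree is 3 — the shape is more complex than any degree-2 curve.
From the visible intercepts: one x-axis crossing is at x = 0; it meets the y-axis at y = 0 (among the integer gridlines).
These observations pin down the coefficients.

3*x^3 + 3*y^3 + x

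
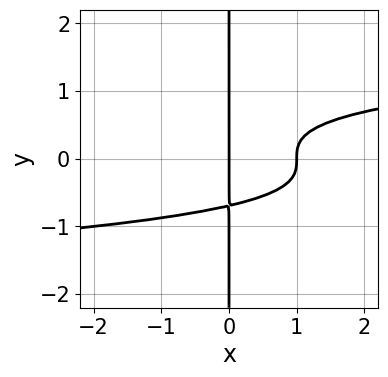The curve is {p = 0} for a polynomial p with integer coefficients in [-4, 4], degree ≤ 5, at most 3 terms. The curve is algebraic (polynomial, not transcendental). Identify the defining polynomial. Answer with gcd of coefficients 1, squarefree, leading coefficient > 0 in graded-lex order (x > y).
3*x*y^3 - x^2 + x

1. The degree is 4 — the shape is more complex than any degree-3 curve.
2. From the axis intercepts and sections: among the integer gridlines, it crosses the x-axis at x ∈ {0, 1}; every point of the y-axis in the box is on the curve.
3. Assembling these constraints gives the stated polynomial.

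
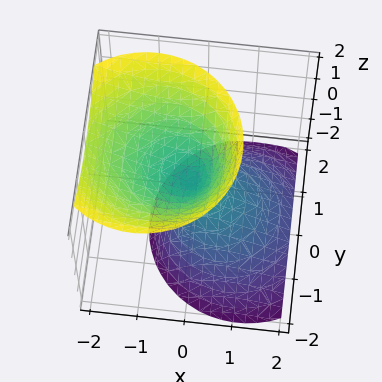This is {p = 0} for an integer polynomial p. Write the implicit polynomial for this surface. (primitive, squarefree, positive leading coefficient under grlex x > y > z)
I count 2 distinct pieces.
deg p = 2.
Checking where it meets the axes: it meets the y-axis at y = 0 (among the integer gridlines); it meets the z-axis at z = 0 (among the integer gridlines).
Solving for integer coefficients yields p as stated.

3*x^2 + 3*x*z + 3*y^2 - 2*z^2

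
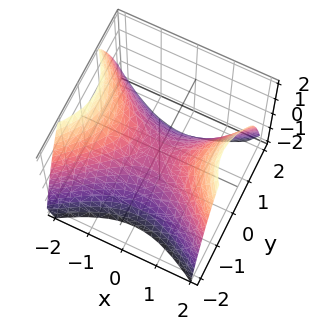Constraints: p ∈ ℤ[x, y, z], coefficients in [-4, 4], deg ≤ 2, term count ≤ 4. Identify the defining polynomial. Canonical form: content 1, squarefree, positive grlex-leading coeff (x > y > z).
2*x^2 - 3*y^2 - 3*z

First, the degree is 2 — a hyperbolic paraboloid; a quadric.
Next, symmetries: mirror symmetry y ↦ −y ⇒ only even powers of y; the x ↦ −x reflection is a symmetry, so x appears only in even powers.
Next, checking where it meets the axes: it meets the y-axis at y = 0 (among the integer gridlines); it crosses the z-axis at the gridline z = 0; one x-axis crossing is at x = 0.
Finally, putting this together gives p.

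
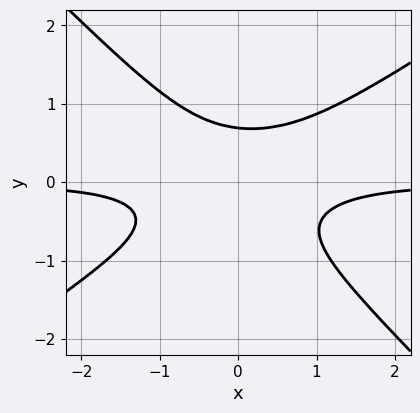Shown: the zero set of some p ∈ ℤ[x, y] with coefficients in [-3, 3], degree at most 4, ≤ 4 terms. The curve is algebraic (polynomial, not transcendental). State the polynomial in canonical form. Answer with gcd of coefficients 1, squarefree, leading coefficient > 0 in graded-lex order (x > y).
The degree is 3 — no degree-2 curve has this shape.
From the axis intercepts and sections: the curve avoids every integer x-axis point in the box.
Solving for integer coefficients yields p as stated.

2*x^2*y - x*y^2 - 3*y^3 + 1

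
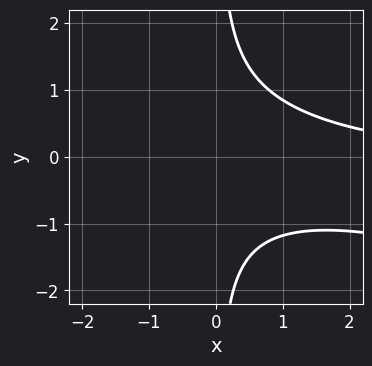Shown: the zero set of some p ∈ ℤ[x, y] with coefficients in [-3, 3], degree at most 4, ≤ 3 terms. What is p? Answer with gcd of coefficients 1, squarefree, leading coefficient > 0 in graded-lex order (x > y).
x^2*y + 3*x*y^2 - 3

(a) Degree: no degree-2 curve has this shape, so deg p = 3.
(b) From the axis intercepts and sections: no x-intercept at any integer in the box; the curve avoids every integer y-axis point in the box.
(c) These observations pin down the coefficients.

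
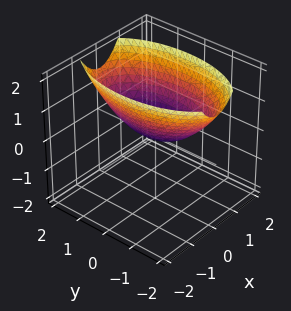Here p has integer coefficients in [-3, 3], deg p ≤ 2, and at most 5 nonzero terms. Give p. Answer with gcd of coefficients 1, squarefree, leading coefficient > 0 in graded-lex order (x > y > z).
First, the degree is 2 — a paraboloid; a quadric.
Then, symmetries: it's symmetric under y → −y, forcing even powers of y; the x ↦ −x reflection is a symmetry, so x appears only in even powers.
Next, from the visible intercepts: it meets the y-axis at y = 0 (among the integer gridlines); it meets the x-axis at x = 0 (among the integer gridlines); it crosses the z-axis at the gridline z = 0.
Finally, solving for integer coefficients yields p as stated.

3*x^2 + y^2 - 3*z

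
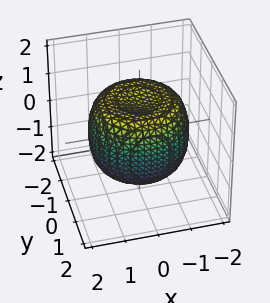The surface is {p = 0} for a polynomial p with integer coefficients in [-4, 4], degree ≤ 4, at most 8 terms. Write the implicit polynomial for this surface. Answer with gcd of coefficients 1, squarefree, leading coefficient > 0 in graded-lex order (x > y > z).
The degree is 4 — no degree-3 surface has this shape.
By symmetry, every cross-section ⟂ z is a circle, so x, y appear only via x² + y².
Observable constraints: a circular section at z = 1 has radius between 1 and 2; among the integer gridlines, it crosses the z-axis at z ∈ {-1, 1}.
Matching integer coefficients to the picture gives p.

2*x^4 + 4*x^2*y^2 + 2*y^4 - 3*x^2 - 3*y^2 + 3*z^2 - 3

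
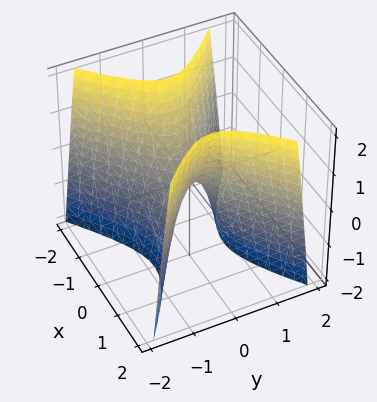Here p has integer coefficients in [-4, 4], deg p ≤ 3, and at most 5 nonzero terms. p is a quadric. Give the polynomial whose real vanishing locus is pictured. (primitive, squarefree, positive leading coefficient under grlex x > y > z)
First, the degree is 2 — a hyperbolic paraboloid; a quadric.
Next, symmetries: it's symmetric under y → −y, forcing even powers of y; mirror symmetry x ↦ −x ⇒ only even powers of x.
Then, reading off the gridlines: it meets the z-axis at z = 0 (among the integer gridlines); one y-axis crossing is at y = 0; one x-axis crossing is at x = 0.
Finally, together with the visible shape, these determine p as stated.

2*x^2 - 3*y^2 - z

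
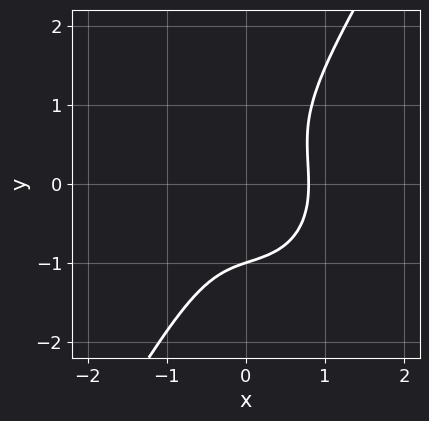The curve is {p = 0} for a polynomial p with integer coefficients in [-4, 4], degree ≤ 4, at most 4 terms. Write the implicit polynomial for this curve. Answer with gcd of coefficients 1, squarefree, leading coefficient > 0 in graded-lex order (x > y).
deg p = 3.
Reading off the gridlines: it crosses the y-axis at the gridline y = -1.
These observations pin down the coefficients.

2*x^3 + x*y^2 - y^3 - 1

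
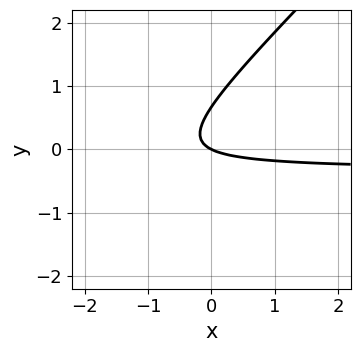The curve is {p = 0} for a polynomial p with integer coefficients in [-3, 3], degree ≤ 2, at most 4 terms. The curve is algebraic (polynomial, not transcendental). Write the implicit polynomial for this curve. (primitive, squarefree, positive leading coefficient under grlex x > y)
1. Degree: a generic line meets the curve in up to 2 points, so deg p = 2.
2. Checking where it meets the axes: it meets the y-axis at y = 0 (among the integer gridlines); it crosses the x-axis at the gridline x = 0.
3. Solving for integer coefficients yields p as stated.

3*x*y - 3*y^2 + x + 2*y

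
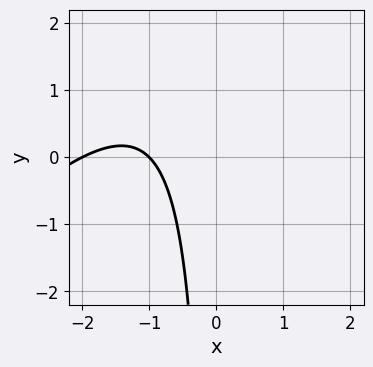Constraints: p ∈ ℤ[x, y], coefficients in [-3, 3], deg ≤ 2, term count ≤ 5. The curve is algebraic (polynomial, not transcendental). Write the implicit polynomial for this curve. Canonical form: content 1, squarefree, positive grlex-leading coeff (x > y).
x^2 - x*y + 3*x + 2

First, the degree is 2 — the shape is more complex than any degree-1 curve.
Then, reading off the gridlines: the curve avoids every integer y-axis point in the box; the x-axis gridline crossings are at x ∈ {-2, -1}.
Finally, matching integer coefficients to the picture gives p.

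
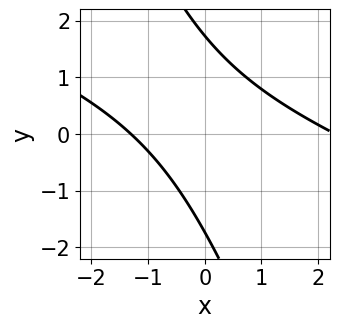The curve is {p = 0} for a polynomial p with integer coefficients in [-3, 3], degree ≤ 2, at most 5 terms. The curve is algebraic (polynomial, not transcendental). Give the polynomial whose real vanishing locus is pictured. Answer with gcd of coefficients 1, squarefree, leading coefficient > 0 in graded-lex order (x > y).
x^2 + 3*x*y + y^2 - x - 3

First, deg p = 2. A generic line meets the curve in up to 2 points.
Finally, matching integer coefficients to the picture gives p.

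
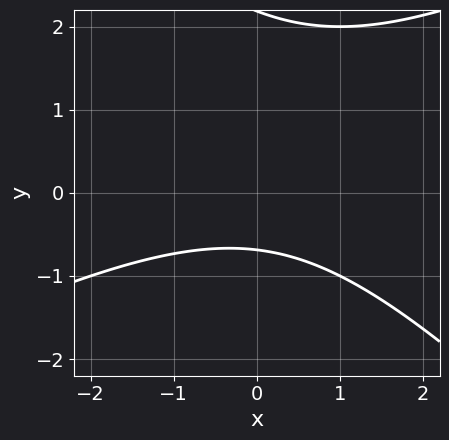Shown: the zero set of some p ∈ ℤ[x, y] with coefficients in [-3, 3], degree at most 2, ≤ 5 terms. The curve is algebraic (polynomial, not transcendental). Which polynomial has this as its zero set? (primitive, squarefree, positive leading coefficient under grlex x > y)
x^2 - x*y - 2*y^2 + 3*y + 3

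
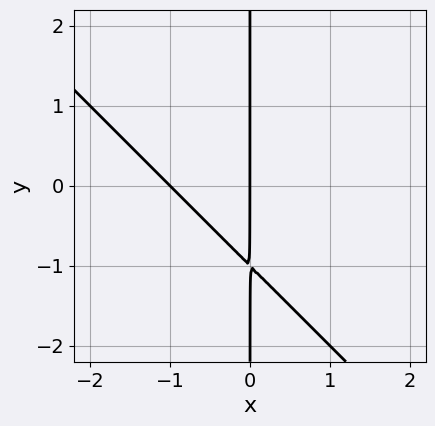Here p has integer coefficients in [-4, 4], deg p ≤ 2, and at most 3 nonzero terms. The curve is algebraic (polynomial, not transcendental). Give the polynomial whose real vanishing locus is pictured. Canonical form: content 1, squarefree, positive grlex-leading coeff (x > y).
The degree is 2 — no degree-1 curve has this shape.
From the visible intercepts: the x-axis gridline crossings are at x ∈ {-1, 0}; every point of the y-axis in the box is on the curve.
The integer polynomial consistent with all of this is the stated p.

x^2 + x*y + x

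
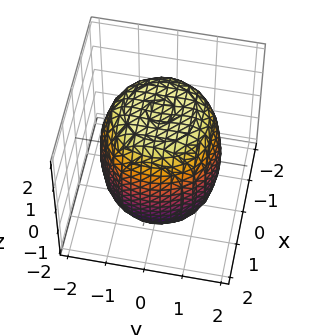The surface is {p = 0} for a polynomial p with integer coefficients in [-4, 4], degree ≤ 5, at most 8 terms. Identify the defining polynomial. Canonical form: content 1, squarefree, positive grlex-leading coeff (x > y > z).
(a) deg p = 4. The shape is more complex than any degree-3 surface.
(b) Symmetries: rotational symmetry about the z-axis ⇒ p depends on x, y only through x² + y².
(c) Against the integer gridlines: a circular section at z = 1 has radius between 1 and 2.
(d) Fitting integer coefficients to these (and the overall shape) gives p.

x^4 + 2*x^2*y^2 + y^4 - x^2 - y^2 + z^2 - 3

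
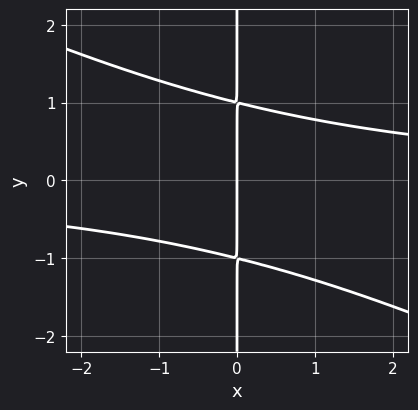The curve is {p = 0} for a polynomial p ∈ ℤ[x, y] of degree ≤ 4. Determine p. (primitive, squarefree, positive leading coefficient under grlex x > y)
x^2*y + 2*x*y^2 - 2*x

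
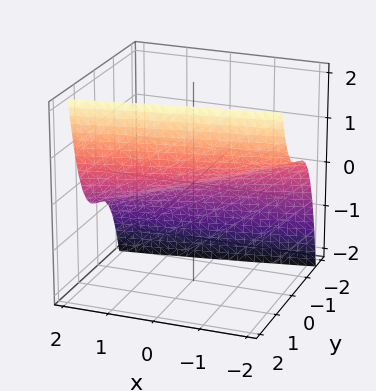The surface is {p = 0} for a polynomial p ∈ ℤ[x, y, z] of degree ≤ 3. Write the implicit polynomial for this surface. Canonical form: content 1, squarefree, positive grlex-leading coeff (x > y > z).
(a) Degree: a generic line meets the surface in up to 3 points, so deg p = 3.
(b) Against the integer gridlines: it crosses the z-axis at the gridline z = 0; it crosses the x-axis at the gridline x = 0; it meets the y-axis at y = 0 (among the integer gridlines).
(c) Together with the visible shape, these determine p as stated.

x*y^2 - 3*y^3 + x - y + 3*z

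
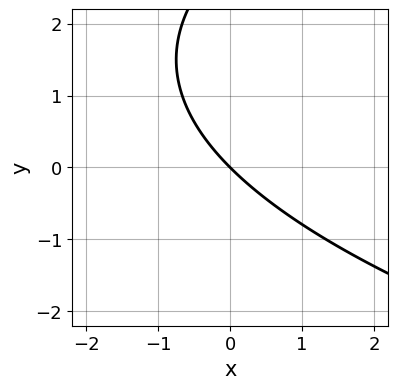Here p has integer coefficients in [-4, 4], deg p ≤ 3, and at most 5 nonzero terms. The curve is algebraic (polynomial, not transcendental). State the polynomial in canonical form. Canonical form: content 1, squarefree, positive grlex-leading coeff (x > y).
y^2 - 3*x - 3*y

deg p = 2. A generic line meets the curve in up to 2 points.
Reading off the gridlines: one x-axis crossing is at x = 0; it crosses the y-axis at the gridline y = 0.
Solving for integer coefficients yields p as stated.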